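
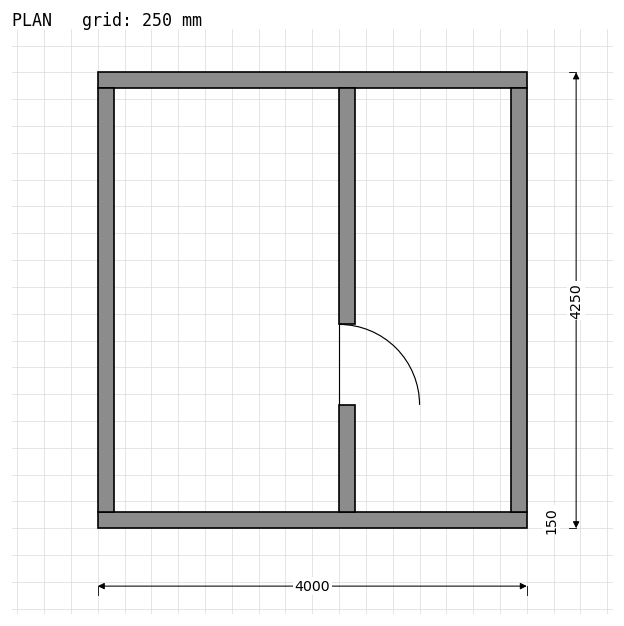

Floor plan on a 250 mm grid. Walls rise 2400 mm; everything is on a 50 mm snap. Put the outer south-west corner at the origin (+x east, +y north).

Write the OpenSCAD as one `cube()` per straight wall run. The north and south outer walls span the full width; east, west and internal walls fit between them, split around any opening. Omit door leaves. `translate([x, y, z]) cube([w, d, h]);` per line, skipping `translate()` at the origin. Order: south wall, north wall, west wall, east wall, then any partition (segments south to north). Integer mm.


cube([4000, 150, 2400]);
translate([0, 4100, 0]) cube([4000, 150, 2400]);
translate([0, 150, 0]) cube([150, 3950, 2400]);
translate([3850, 150, 0]) cube([150, 3950, 2400]);
translate([2250, 150, 0]) cube([150, 1000, 2400]);
translate([2250, 1900, 0]) cube([150, 2200, 2400]);


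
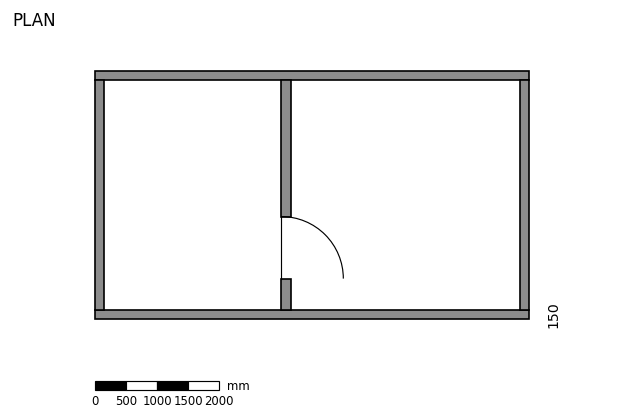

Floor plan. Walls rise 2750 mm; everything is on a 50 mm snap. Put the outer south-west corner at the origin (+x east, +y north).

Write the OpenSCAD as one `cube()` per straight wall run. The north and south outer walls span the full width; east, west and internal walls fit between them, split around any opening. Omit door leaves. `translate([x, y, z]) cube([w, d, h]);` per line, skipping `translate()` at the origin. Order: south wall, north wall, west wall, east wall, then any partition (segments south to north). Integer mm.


cube([7000, 150, 2750]);
translate([0, 3850, 0]) cube([7000, 150, 2750]);
translate([0, 150, 0]) cube([150, 3700, 2750]);
translate([6850, 150, 0]) cube([150, 3700, 2750]);
translate([3000, 150, 0]) cube([150, 500, 2750]);
translate([3000, 1650, 0]) cube([150, 2200, 2750]);


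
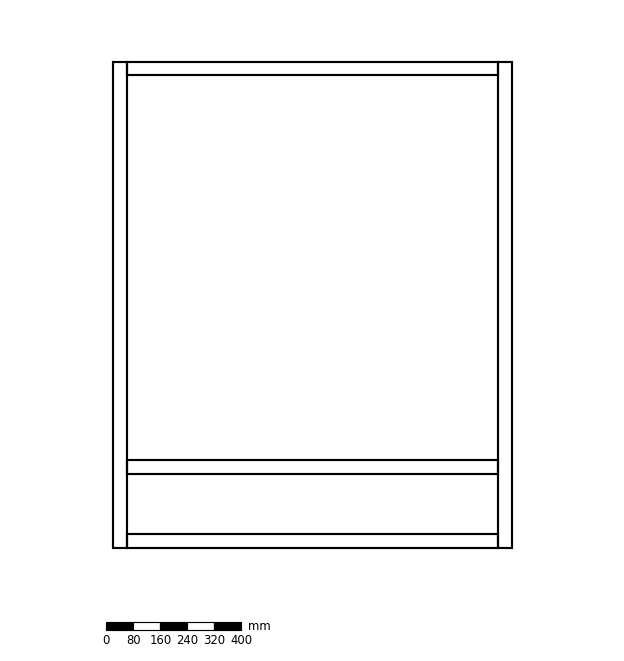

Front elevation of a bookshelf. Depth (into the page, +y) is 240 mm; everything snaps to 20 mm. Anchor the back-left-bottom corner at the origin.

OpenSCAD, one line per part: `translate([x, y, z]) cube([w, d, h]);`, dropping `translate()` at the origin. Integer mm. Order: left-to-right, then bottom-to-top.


cube([40, 240, 1440]);
translate([40, 0, 0]) cube([1100, 240, 40]);
translate([40, 0, 220]) cube([1100, 240, 40]);
translate([40, 0, 1400]) cube([1100, 240, 40]);
translate([1140, 0, 0]) cube([40, 240, 1440]);


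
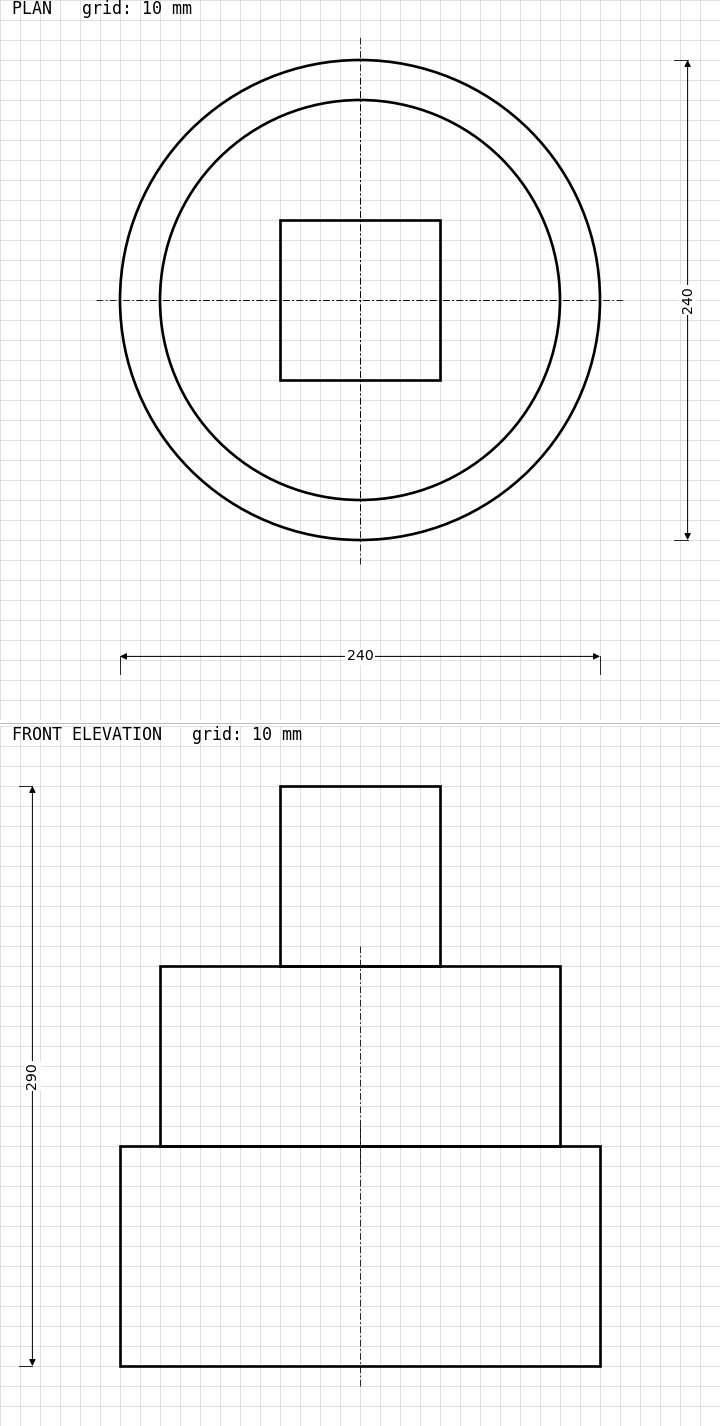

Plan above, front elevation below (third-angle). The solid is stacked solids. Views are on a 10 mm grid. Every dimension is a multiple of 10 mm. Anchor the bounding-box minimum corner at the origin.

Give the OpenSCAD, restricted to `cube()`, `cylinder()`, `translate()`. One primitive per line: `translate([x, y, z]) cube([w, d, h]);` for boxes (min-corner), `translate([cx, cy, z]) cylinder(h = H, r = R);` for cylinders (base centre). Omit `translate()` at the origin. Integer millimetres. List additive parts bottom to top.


translate([120, 120, 0]) cylinder(h = 110, r = 120);
translate([120, 120, 110]) cylinder(h = 90, r = 100);
translate([80, 80, 200]) cube([80, 80, 90]);


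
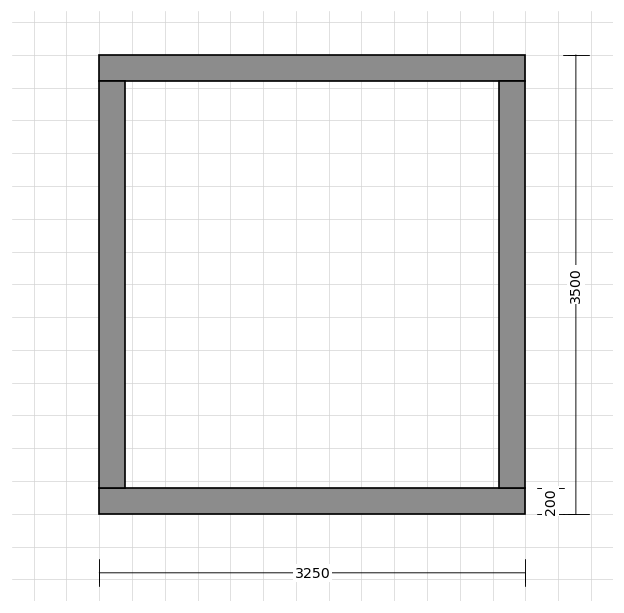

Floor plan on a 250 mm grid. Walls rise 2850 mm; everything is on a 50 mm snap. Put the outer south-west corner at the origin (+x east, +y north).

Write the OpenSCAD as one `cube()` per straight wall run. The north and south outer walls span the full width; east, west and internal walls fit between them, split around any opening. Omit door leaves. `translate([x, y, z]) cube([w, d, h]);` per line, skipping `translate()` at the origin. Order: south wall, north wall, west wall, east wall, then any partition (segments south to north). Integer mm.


cube([3250, 200, 2850]);
translate([0, 3300, 0]) cube([3250, 200, 2850]);
translate([0, 200, 0]) cube([200, 3100, 2850]);
translate([3050, 200, 0]) cube([200, 3100, 2850]);


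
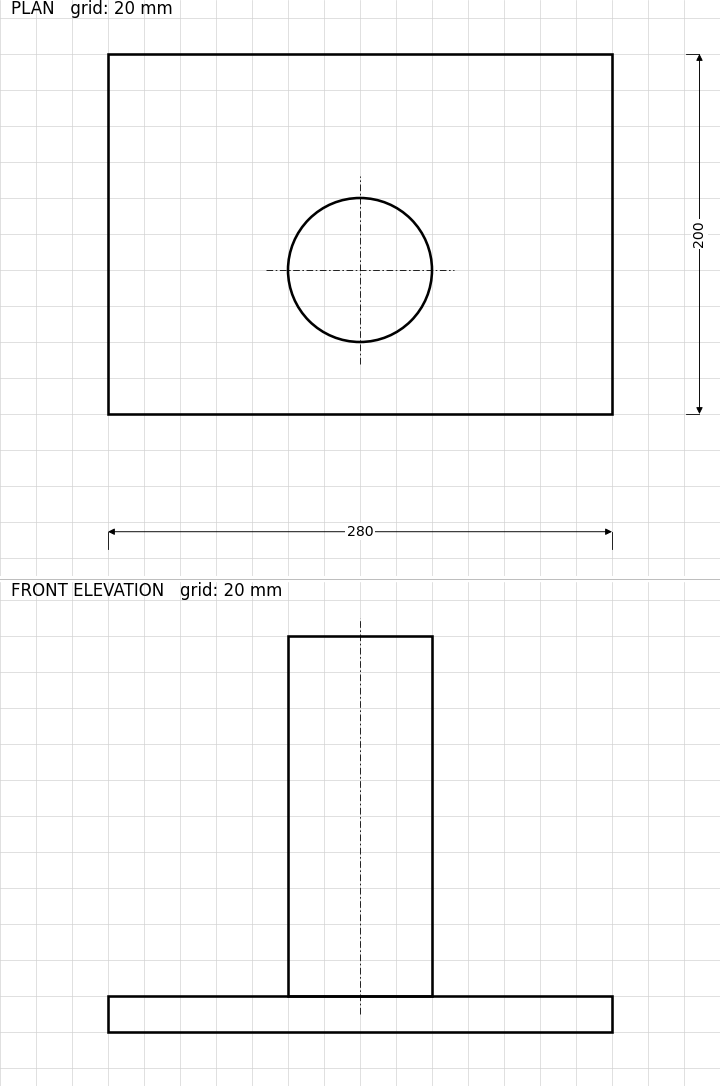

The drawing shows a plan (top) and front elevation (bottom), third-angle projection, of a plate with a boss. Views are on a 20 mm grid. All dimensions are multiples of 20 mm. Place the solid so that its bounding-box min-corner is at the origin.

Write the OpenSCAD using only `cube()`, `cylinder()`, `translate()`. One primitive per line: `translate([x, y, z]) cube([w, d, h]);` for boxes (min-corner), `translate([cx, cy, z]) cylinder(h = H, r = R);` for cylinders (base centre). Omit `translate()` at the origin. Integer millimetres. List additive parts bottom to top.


cube([280, 200, 20]);
translate([140, 80, 20]) cylinder(h = 200, r = 40);


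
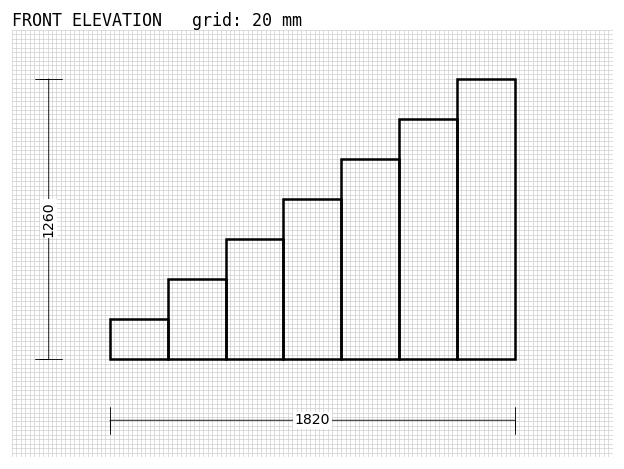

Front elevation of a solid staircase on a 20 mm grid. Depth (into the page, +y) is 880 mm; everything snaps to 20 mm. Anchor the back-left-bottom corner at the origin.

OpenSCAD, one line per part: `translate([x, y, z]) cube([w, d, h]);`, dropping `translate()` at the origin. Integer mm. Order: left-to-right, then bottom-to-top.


cube([260, 880, 180]);
translate([260, 0, 0]) cube([260, 880, 360]);
translate([520, 0, 0]) cube([260, 880, 540]);
translate([780, 0, 0]) cube([260, 880, 720]);
translate([1040, 0, 0]) cube([260, 880, 900]);
translate([1300, 0, 0]) cube([260, 880, 1080]);
translate([1560, 0, 0]) cube([260, 880, 1260]);


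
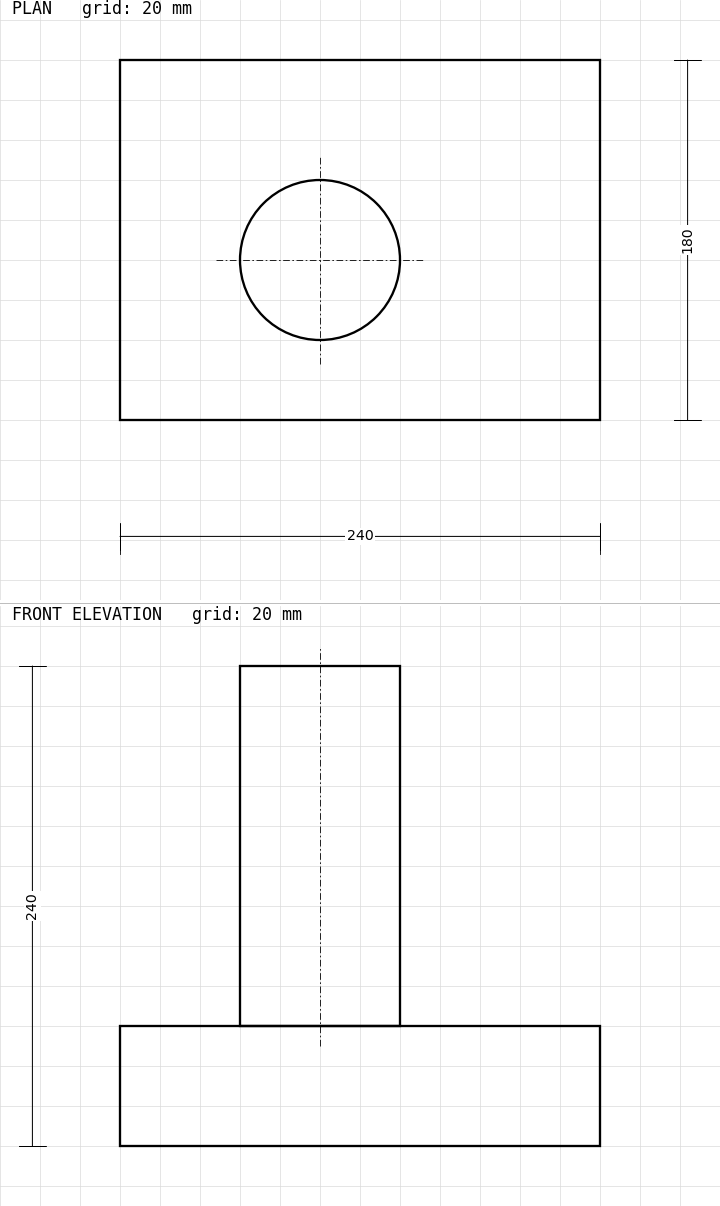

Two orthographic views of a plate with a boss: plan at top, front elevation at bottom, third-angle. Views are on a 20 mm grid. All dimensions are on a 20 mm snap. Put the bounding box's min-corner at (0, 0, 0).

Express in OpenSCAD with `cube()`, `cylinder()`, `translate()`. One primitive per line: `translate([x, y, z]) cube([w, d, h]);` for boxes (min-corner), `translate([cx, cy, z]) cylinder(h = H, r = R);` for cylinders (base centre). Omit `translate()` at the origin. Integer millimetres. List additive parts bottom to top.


cube([240, 180, 60]);
translate([100, 80, 60]) cylinder(h = 180, r = 40);


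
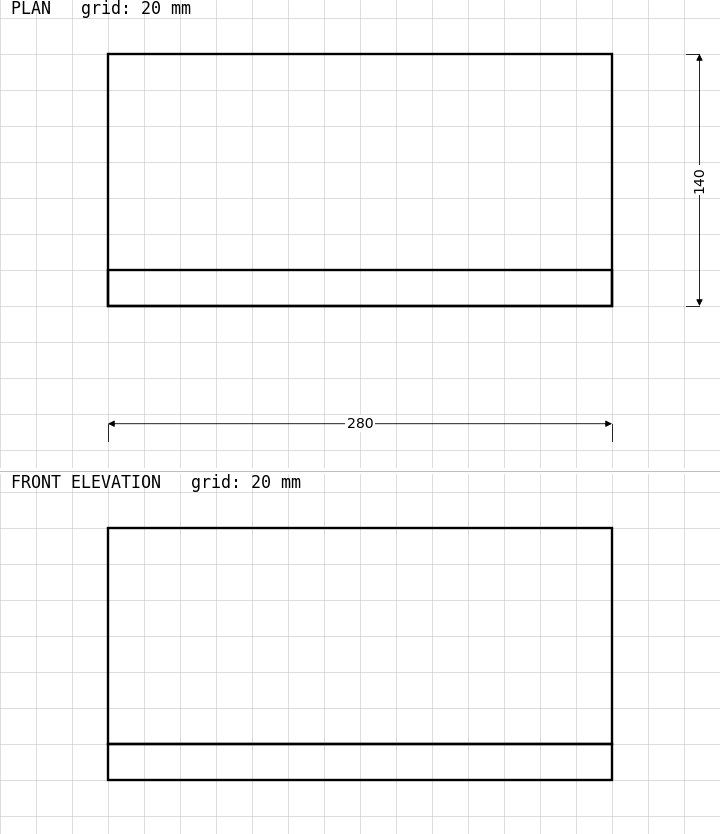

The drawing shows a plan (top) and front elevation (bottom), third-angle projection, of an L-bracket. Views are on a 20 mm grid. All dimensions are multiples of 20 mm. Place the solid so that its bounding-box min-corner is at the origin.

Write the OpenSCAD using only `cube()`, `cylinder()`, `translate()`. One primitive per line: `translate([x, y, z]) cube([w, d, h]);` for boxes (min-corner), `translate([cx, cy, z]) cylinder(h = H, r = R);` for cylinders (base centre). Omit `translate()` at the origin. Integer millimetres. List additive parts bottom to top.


cube([280, 140, 20]);
translate([0, 0, 20]) cube([280, 20, 120]);


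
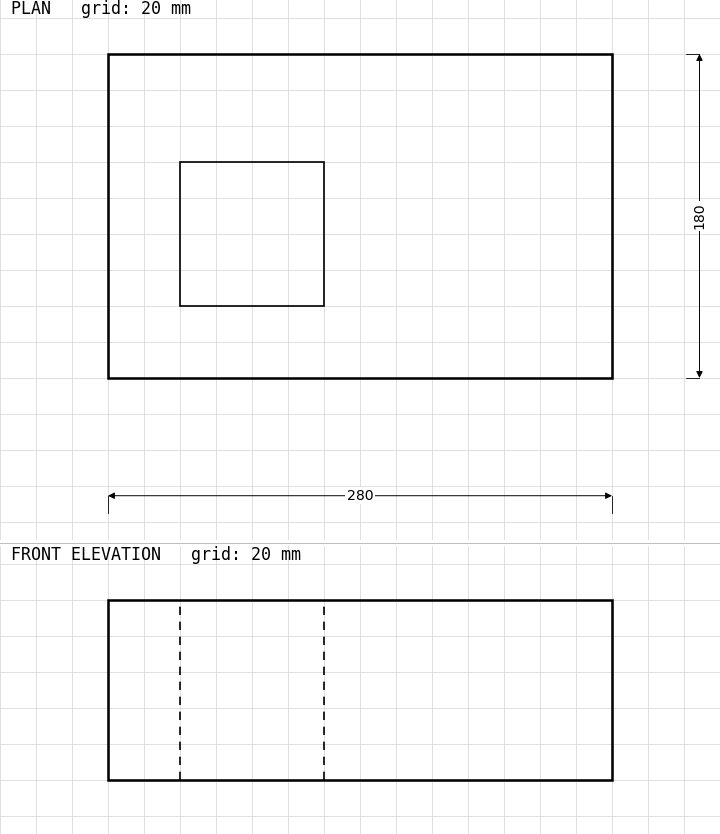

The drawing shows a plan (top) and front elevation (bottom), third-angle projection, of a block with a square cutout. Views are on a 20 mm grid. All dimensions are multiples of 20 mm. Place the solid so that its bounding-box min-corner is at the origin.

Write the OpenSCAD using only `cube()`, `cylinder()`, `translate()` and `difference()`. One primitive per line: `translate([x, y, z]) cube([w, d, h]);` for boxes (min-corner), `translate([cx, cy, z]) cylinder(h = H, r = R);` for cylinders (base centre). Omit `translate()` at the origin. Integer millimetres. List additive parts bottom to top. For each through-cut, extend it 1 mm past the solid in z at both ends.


difference() {
  cube([280, 180, 100]);
  translate([40, 40, -1]) cube([80, 80, 102]);
}


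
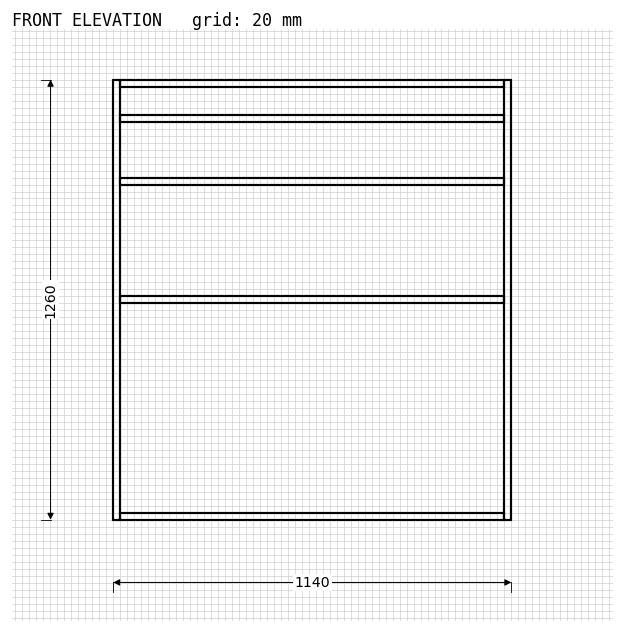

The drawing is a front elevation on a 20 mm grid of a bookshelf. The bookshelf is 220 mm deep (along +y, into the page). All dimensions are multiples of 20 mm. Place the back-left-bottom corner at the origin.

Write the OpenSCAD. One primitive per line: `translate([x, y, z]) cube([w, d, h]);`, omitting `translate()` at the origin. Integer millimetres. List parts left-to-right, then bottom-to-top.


cube([20, 220, 1260]);
translate([20, 0, 0]) cube([1100, 220, 20]);
translate([20, 0, 620]) cube([1100, 220, 20]);
translate([20, 0, 960]) cube([1100, 220, 20]);
translate([20, 0, 1140]) cube([1100, 220, 20]);
translate([20, 0, 1240]) cube([1100, 220, 20]);
translate([1120, 0, 0]) cube([20, 220, 1260]);


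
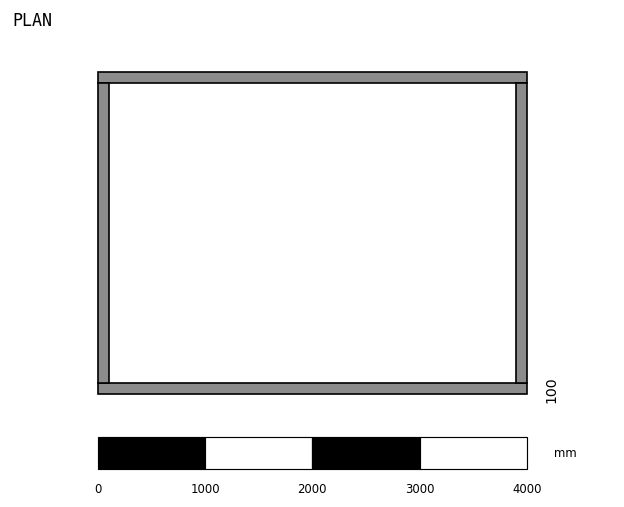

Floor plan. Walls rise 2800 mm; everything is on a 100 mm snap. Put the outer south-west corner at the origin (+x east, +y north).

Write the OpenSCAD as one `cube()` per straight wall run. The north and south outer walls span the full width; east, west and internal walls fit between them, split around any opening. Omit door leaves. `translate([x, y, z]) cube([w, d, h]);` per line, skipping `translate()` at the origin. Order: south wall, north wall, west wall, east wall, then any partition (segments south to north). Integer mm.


cube([4000, 100, 2800]);
translate([0, 2900, 0]) cube([4000, 100, 2800]);
translate([0, 100, 0]) cube([100, 2800, 2800]);
translate([3900, 100, 0]) cube([100, 2800, 2800]);


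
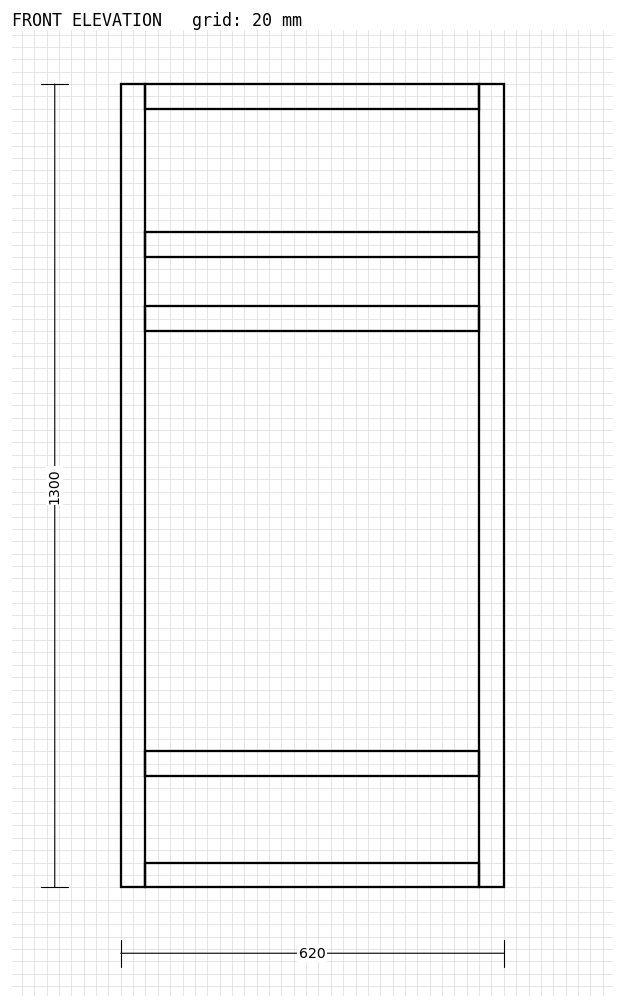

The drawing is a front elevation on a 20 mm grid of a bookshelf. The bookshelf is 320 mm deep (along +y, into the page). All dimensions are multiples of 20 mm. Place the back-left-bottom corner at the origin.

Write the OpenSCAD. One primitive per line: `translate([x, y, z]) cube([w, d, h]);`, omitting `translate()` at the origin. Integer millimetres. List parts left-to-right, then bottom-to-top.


cube([40, 320, 1300]);
translate([40, 0, 0]) cube([540, 320, 40]);
translate([40, 0, 180]) cube([540, 320, 40]);
translate([40, 0, 900]) cube([540, 320, 40]);
translate([40, 0, 1020]) cube([540, 320, 40]);
translate([40, 0, 1260]) cube([540, 320, 40]);
translate([580, 0, 0]) cube([40, 320, 1300]);


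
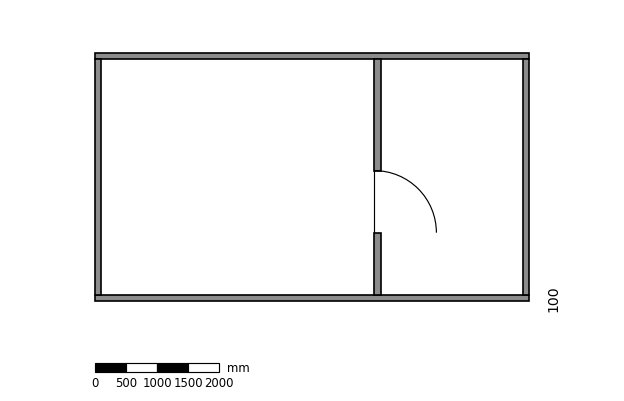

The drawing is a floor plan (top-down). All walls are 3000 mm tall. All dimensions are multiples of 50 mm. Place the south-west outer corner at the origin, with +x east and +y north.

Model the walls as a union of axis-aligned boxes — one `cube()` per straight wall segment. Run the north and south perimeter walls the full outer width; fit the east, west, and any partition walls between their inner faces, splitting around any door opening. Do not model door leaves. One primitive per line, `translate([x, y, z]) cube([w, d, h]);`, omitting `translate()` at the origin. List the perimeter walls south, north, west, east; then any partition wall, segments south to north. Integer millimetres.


cube([7000, 100, 3000]);
translate([0, 3900, 0]) cube([7000, 100, 3000]);
translate([0, 100, 0]) cube([100, 3800, 3000]);
translate([6900, 100, 0]) cube([100, 3800, 3000]);
translate([4500, 100, 0]) cube([100, 1000, 3000]);
translate([4500, 2100, 0]) cube([100, 1800, 3000]);


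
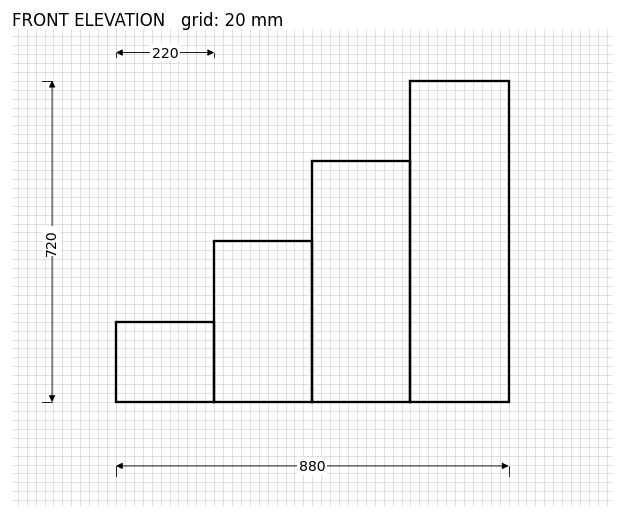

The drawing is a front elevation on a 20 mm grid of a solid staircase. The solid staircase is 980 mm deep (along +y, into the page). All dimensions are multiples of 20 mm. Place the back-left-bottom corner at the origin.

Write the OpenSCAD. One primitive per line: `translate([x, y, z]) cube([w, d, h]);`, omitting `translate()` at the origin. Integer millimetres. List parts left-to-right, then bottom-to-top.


cube([220, 980, 180]);
translate([220, 0, 0]) cube([220, 980, 360]);
translate([440, 0, 0]) cube([220, 980, 540]);
translate([660, 0, 0]) cube([220, 980, 720]);


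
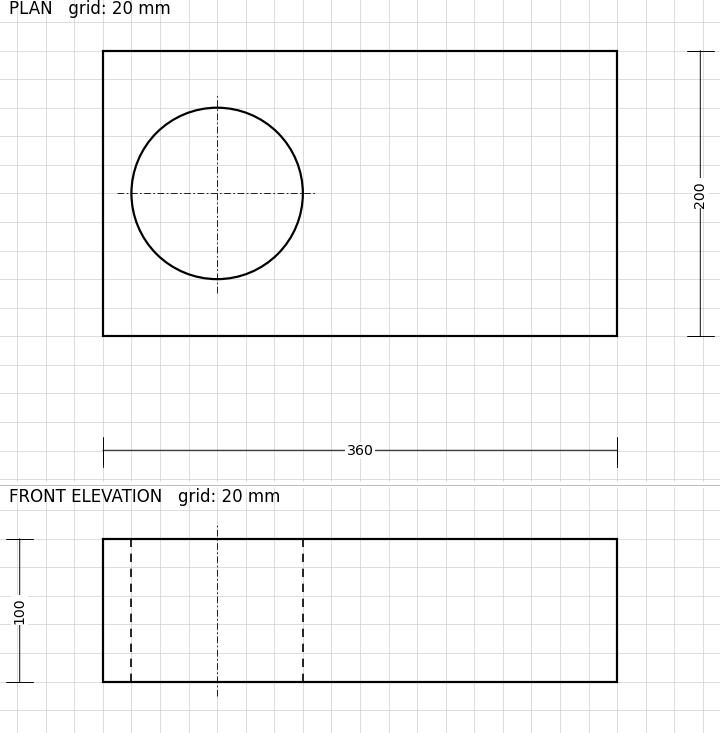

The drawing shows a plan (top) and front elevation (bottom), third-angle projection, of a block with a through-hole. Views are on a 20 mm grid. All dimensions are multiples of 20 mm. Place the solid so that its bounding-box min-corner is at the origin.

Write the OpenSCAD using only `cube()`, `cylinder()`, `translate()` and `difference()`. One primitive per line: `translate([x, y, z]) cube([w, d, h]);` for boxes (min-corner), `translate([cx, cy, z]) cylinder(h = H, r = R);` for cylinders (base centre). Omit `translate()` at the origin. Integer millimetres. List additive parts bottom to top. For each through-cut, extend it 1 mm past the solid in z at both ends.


difference() {
  cube([360, 200, 100]);
  translate([80, 100, -1]) cylinder(h = 102, r = 60);
}


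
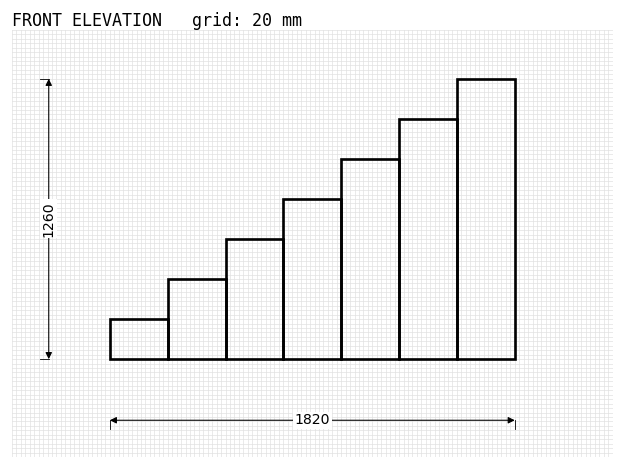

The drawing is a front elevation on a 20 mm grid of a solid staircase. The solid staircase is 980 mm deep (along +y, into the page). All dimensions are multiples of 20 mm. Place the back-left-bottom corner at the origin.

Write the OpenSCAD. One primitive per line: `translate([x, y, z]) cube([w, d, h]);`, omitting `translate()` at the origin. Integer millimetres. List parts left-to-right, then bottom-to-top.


cube([260, 980, 180]);
translate([260, 0, 0]) cube([260, 980, 360]);
translate([520, 0, 0]) cube([260, 980, 540]);
translate([780, 0, 0]) cube([260, 980, 720]);
translate([1040, 0, 0]) cube([260, 980, 900]);
translate([1300, 0, 0]) cube([260, 980, 1080]);
translate([1560, 0, 0]) cube([260, 980, 1260]);


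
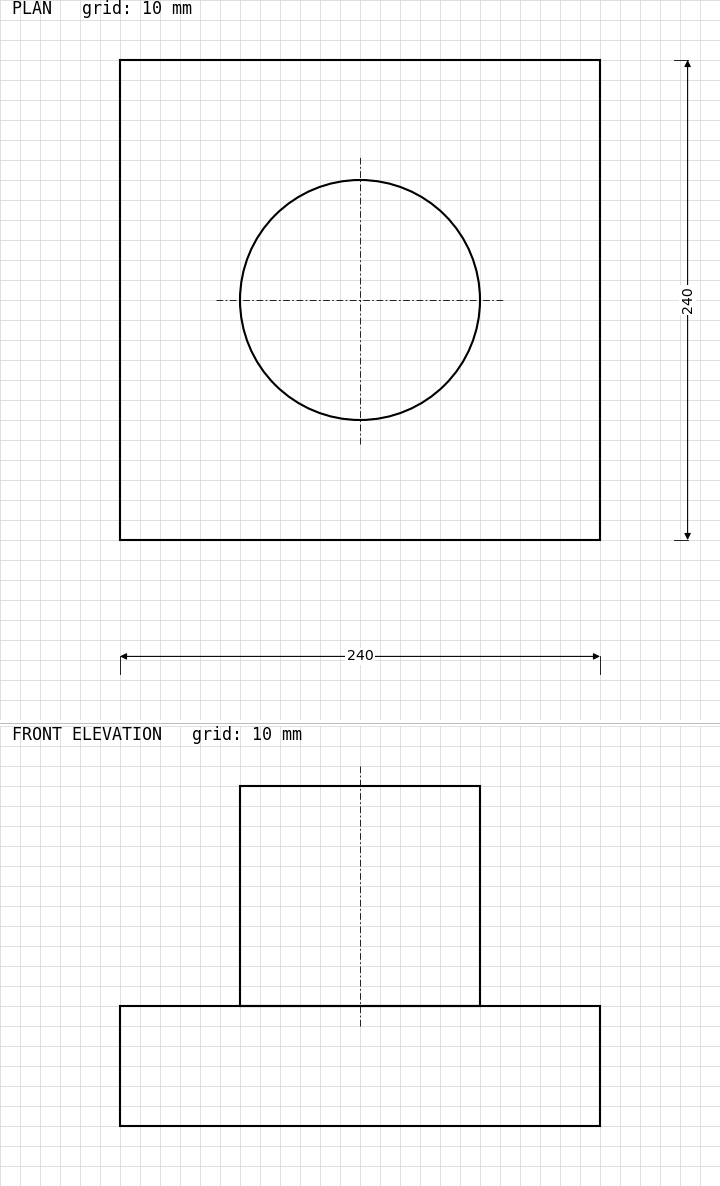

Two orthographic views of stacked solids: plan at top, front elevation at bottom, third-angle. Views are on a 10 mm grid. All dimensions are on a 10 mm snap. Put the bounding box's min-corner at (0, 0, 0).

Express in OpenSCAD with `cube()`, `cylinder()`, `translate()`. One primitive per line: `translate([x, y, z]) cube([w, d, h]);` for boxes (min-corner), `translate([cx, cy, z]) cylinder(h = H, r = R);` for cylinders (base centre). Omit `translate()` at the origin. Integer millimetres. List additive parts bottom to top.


cube([240, 240, 60]);
translate([120, 120, 60]) cylinder(h = 110, r = 60);


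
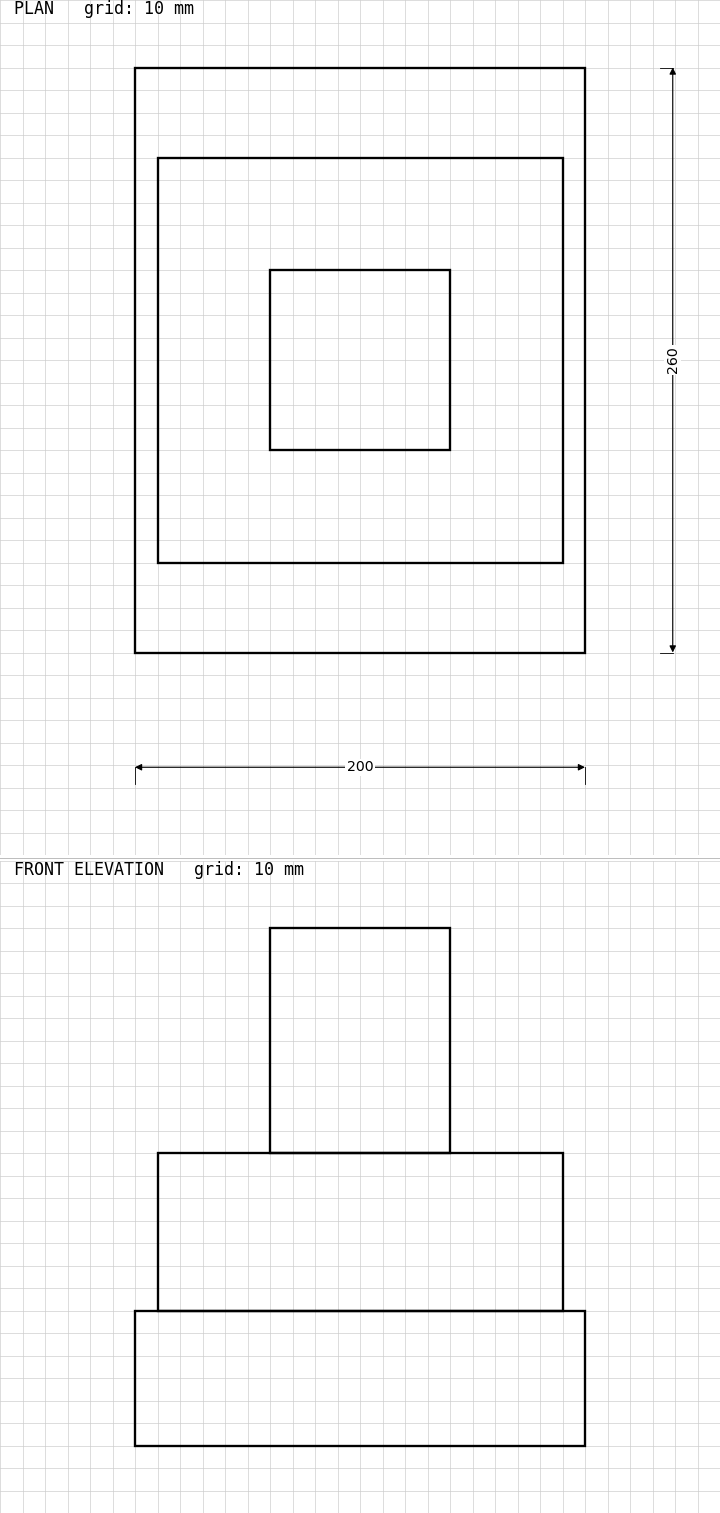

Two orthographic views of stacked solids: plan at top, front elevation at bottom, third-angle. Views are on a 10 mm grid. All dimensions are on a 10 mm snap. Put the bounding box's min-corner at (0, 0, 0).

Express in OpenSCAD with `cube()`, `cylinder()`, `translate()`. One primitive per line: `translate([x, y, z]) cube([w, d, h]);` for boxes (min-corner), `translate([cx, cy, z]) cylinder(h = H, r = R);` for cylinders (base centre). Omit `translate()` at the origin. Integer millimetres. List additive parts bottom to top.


cube([200, 260, 60]);
translate([10, 40, 60]) cube([180, 180, 70]);
translate([60, 90, 130]) cube([80, 80, 100]);


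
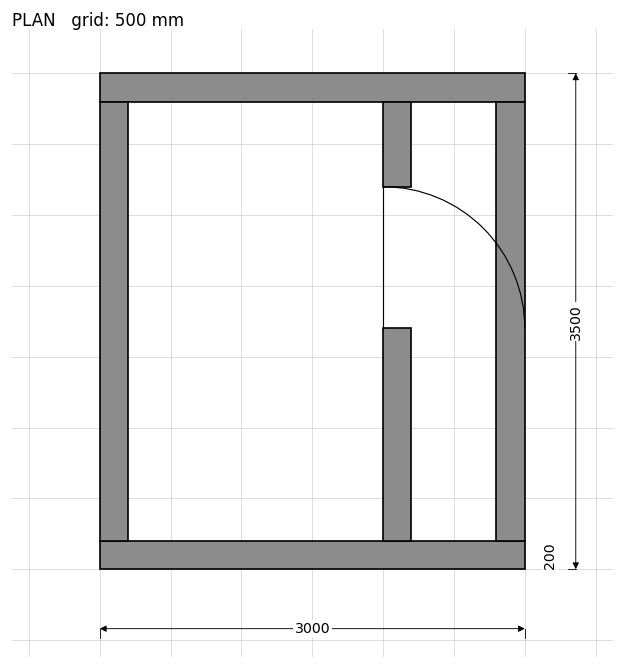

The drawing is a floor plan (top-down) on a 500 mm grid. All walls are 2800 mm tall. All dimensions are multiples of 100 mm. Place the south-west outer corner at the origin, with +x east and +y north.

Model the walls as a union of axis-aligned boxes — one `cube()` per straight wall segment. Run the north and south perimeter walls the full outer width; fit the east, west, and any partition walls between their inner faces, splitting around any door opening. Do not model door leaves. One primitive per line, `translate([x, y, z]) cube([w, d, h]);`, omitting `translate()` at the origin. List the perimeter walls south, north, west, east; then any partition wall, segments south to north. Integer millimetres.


cube([3000, 200, 2800]);
translate([0, 3300, 0]) cube([3000, 200, 2800]);
translate([0, 200, 0]) cube([200, 3100, 2800]);
translate([2800, 200, 0]) cube([200, 3100, 2800]);
translate([2000, 200, 0]) cube([200, 1500, 2800]);
translate([2000, 2700, 0]) cube([200, 600, 2800]);


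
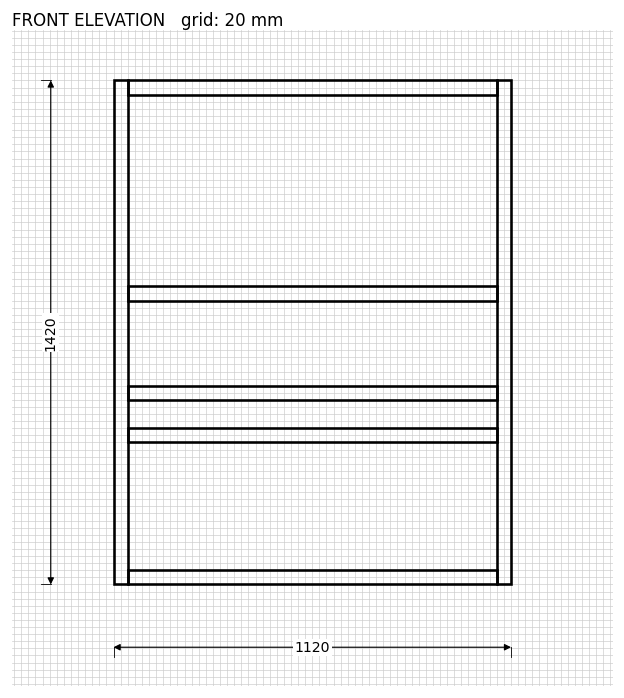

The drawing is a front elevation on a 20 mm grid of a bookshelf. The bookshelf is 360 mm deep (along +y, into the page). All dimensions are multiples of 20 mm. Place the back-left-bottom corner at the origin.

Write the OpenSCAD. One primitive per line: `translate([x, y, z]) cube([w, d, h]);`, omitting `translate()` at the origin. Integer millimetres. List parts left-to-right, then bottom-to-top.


cube([40, 360, 1420]);
translate([40, 0, 0]) cube([1040, 360, 40]);
translate([40, 0, 400]) cube([1040, 360, 40]);
translate([40, 0, 520]) cube([1040, 360, 40]);
translate([40, 0, 800]) cube([1040, 360, 40]);
translate([40, 0, 1380]) cube([1040, 360, 40]);
translate([1080, 0, 0]) cube([40, 360, 1420]);


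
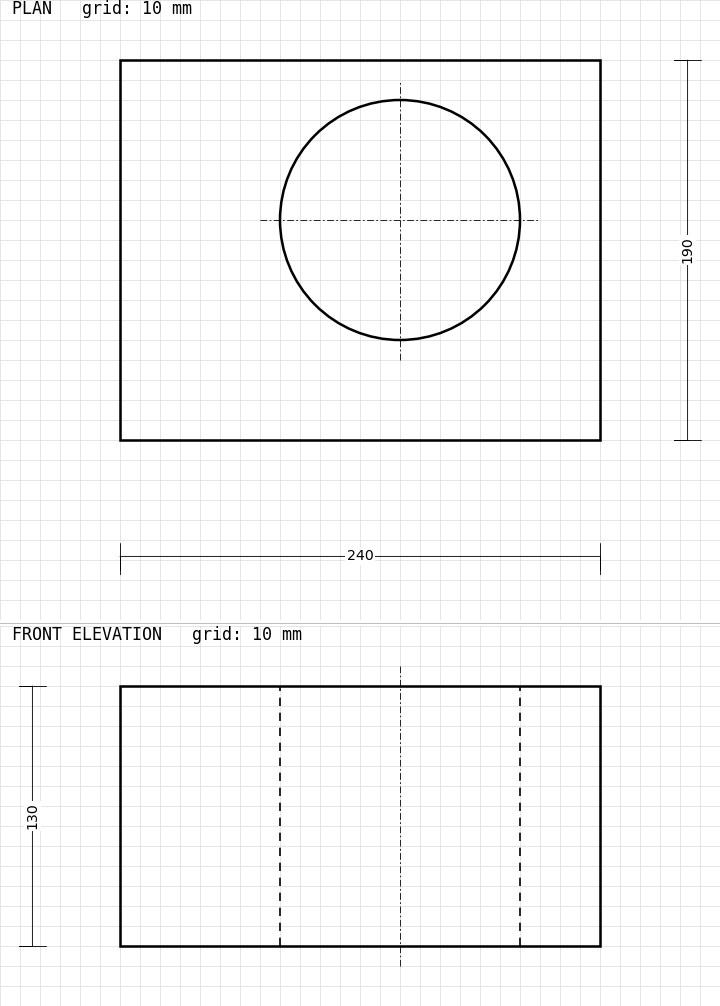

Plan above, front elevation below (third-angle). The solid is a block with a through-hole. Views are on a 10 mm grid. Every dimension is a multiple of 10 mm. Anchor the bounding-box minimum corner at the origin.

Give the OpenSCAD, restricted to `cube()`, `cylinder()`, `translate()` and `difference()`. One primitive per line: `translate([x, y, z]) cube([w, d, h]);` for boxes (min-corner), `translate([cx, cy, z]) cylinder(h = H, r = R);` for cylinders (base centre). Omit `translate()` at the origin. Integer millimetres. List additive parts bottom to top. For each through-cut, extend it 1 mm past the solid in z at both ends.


difference() {
  cube([240, 190, 130]);
  translate([140, 110, -1]) cylinder(h = 132, r = 60);
}


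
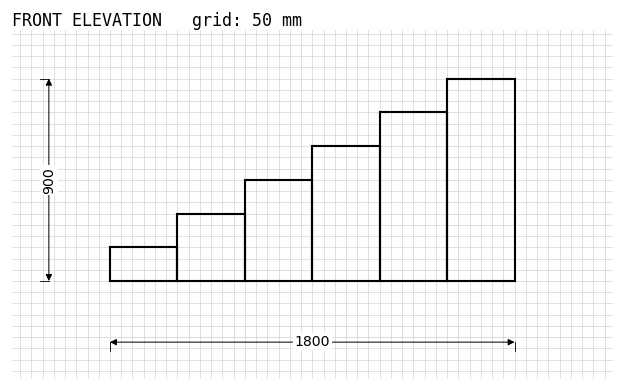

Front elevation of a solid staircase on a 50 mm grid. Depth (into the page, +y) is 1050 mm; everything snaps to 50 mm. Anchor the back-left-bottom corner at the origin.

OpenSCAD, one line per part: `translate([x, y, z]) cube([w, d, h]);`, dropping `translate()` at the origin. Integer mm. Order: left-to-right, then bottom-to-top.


cube([300, 1050, 150]);
translate([300, 0, 0]) cube([300, 1050, 300]);
translate([600, 0, 0]) cube([300, 1050, 450]);
translate([900, 0, 0]) cube([300, 1050, 600]);
translate([1200, 0, 0]) cube([300, 1050, 750]);
translate([1500, 0, 0]) cube([300, 1050, 900]);


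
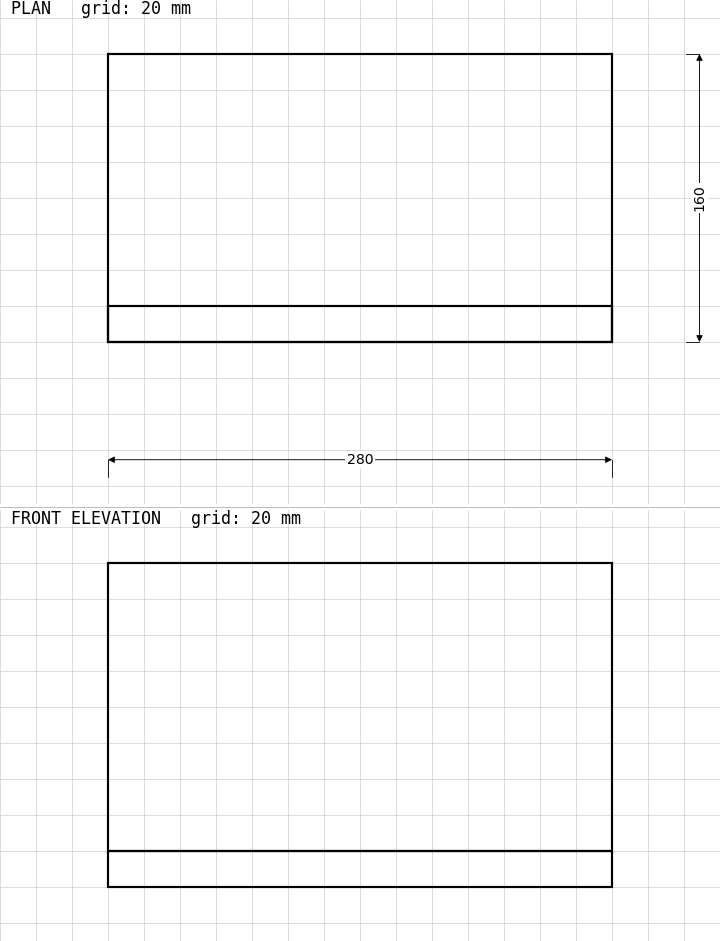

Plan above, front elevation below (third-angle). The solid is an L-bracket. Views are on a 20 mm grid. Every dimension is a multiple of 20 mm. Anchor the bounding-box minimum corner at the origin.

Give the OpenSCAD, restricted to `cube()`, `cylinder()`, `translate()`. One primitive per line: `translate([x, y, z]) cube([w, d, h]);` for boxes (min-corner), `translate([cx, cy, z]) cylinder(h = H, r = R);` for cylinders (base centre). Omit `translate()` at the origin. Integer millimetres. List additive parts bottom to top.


cube([280, 160, 20]);
translate([0, 0, 20]) cube([280, 20, 160]);


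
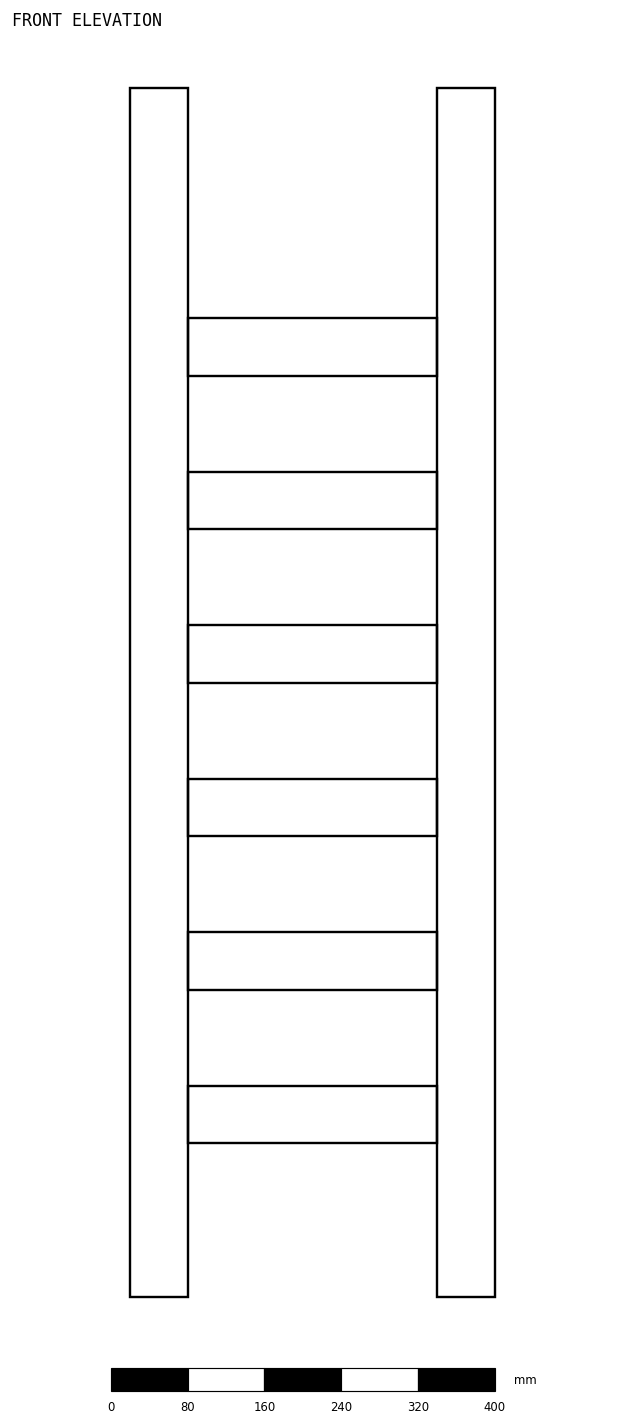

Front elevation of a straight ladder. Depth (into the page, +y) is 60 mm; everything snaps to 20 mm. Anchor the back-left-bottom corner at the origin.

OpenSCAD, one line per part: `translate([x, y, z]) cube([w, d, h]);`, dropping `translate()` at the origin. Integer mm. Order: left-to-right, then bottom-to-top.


cube([60, 60, 1260]);
translate([60, 0, 160]) cube([260, 60, 60]);
translate([60, 0, 320]) cube([260, 60, 60]);
translate([60, 0, 480]) cube([260, 60, 60]);
translate([60, 0, 640]) cube([260, 60, 60]);
translate([60, 0, 800]) cube([260, 60, 60]);
translate([60, 0, 960]) cube([260, 60, 60]);
translate([320, 0, 0]) cube([60, 60, 1260]);


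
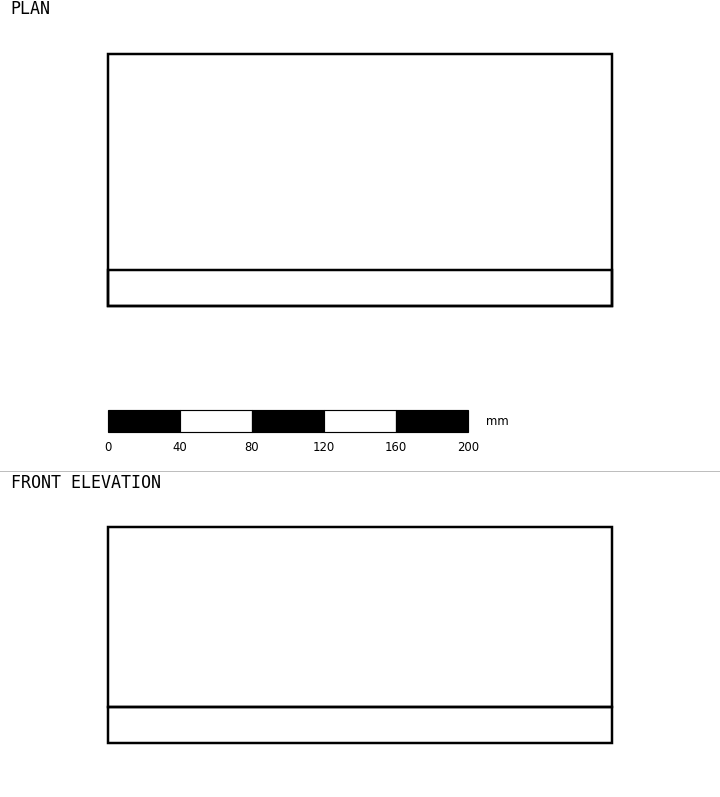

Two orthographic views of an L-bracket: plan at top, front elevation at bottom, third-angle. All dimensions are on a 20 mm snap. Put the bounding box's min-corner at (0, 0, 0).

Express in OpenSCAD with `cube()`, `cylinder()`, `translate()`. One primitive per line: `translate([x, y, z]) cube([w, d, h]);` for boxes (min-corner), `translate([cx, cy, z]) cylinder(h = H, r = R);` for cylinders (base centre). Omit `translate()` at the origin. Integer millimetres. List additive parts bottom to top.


cube([280, 140, 20]);
translate([0, 0, 20]) cube([280, 20, 100]);


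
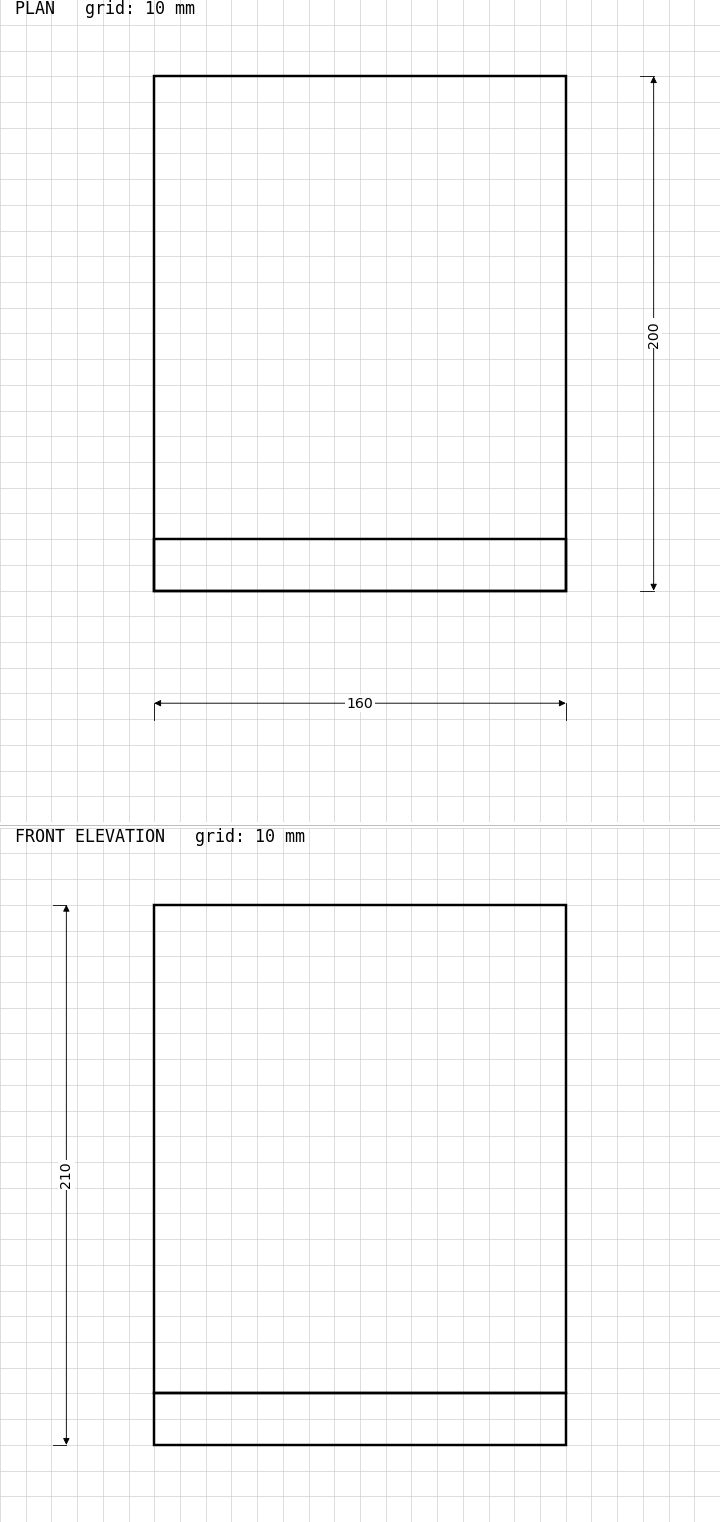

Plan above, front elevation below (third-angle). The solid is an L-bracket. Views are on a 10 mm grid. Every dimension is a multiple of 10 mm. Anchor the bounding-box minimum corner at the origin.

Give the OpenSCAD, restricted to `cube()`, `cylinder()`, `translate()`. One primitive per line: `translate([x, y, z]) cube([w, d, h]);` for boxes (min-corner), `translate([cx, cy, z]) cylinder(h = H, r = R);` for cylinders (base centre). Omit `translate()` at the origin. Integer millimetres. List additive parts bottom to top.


cube([160, 200, 20]);
translate([0, 0, 20]) cube([160, 20, 190]);


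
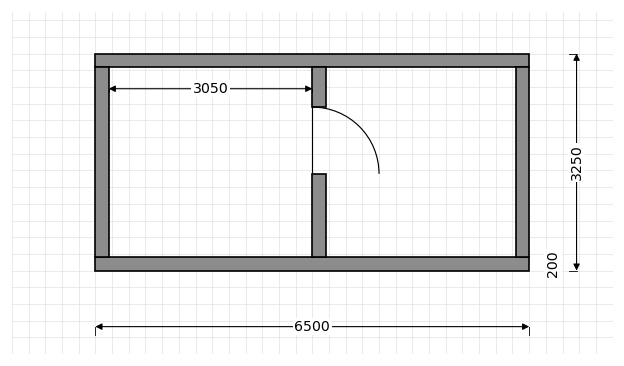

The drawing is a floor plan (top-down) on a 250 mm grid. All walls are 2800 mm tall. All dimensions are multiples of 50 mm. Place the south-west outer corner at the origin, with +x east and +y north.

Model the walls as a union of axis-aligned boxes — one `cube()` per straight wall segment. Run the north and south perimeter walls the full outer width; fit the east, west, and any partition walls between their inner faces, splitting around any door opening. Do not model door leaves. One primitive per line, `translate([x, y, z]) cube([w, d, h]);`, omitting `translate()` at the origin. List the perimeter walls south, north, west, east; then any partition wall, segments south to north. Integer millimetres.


cube([6500, 200, 2800]);
translate([0, 3050, 0]) cube([6500, 200, 2800]);
translate([0, 200, 0]) cube([200, 2850, 2800]);
translate([6300, 200, 0]) cube([200, 2850, 2800]);
translate([3250, 200, 0]) cube([200, 1250, 2800]);
translate([3250, 2450, 0]) cube([200, 600, 2800]);


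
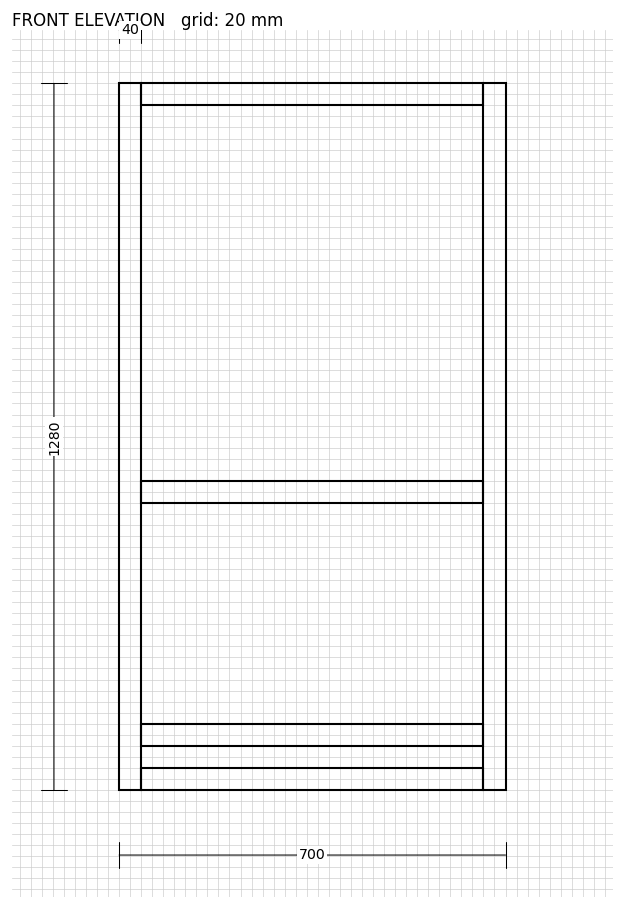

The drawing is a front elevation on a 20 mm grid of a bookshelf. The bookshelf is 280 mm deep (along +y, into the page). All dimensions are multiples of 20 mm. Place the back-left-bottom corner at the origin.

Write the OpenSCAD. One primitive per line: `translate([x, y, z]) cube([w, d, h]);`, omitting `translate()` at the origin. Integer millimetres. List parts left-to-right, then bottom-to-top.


cube([40, 280, 1280]);
translate([40, 0, 0]) cube([620, 280, 40]);
translate([40, 0, 80]) cube([620, 280, 40]);
translate([40, 0, 520]) cube([620, 280, 40]);
translate([40, 0, 1240]) cube([620, 280, 40]);
translate([660, 0, 0]) cube([40, 280, 1280]);


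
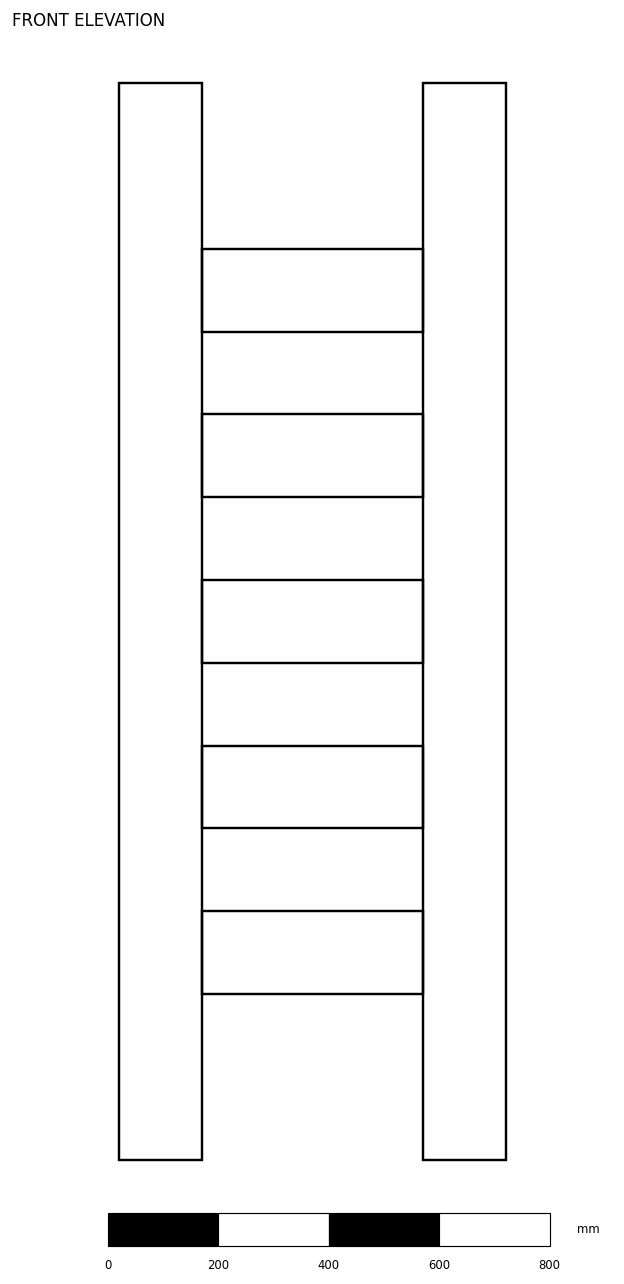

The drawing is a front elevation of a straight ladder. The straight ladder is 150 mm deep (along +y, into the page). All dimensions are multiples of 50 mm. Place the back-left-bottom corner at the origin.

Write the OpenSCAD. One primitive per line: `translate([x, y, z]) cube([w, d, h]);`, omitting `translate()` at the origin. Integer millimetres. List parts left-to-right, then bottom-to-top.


cube([150, 150, 1950]);
translate([150, 0, 300]) cube([400, 150, 150]);
translate([150, 0, 600]) cube([400, 150, 150]);
translate([150, 0, 900]) cube([400, 150, 150]);
translate([150, 0, 1200]) cube([400, 150, 150]);
translate([150, 0, 1500]) cube([400, 150, 150]);
translate([550, 0, 0]) cube([150, 150, 1950]);


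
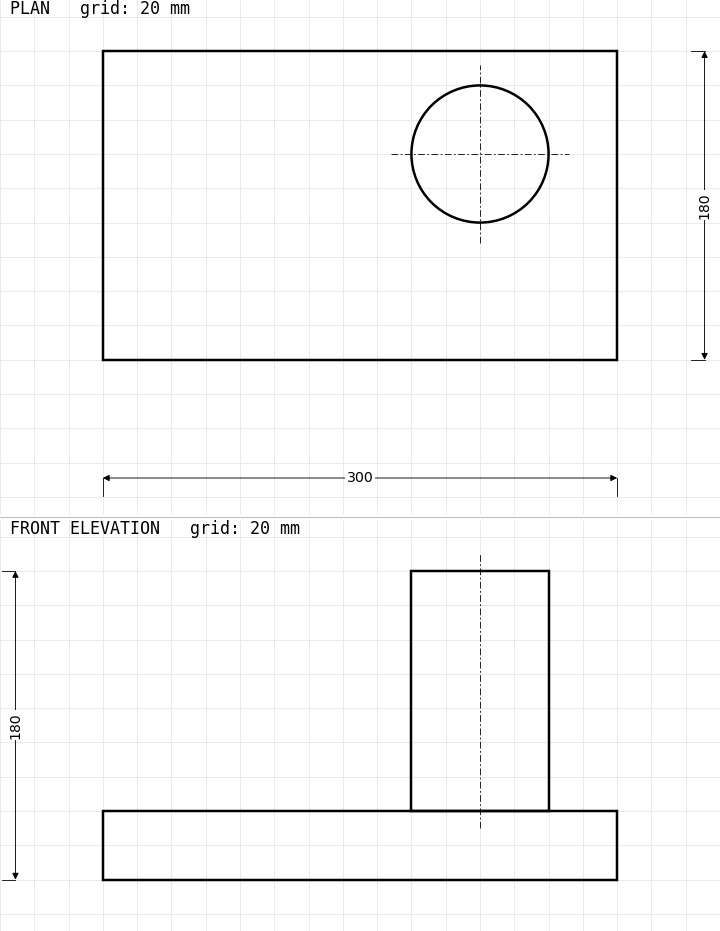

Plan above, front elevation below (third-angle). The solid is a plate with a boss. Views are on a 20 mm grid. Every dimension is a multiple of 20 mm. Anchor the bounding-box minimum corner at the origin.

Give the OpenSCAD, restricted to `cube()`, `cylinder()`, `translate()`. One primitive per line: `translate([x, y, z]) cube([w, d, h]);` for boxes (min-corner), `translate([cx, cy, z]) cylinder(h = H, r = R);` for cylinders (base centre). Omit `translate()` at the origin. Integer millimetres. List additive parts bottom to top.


cube([300, 180, 40]);
translate([220, 120, 40]) cylinder(h = 140, r = 40);


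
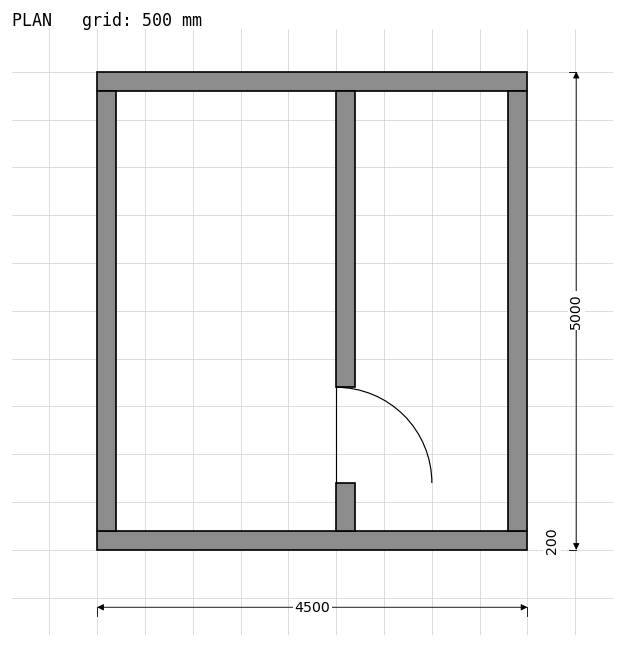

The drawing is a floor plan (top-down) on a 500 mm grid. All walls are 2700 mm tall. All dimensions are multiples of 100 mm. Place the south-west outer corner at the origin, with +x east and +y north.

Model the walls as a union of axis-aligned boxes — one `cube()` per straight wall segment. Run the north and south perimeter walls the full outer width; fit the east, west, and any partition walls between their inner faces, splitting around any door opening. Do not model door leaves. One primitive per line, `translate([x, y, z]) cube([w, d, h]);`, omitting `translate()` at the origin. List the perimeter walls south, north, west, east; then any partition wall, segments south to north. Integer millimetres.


cube([4500, 200, 2700]);
translate([0, 4800, 0]) cube([4500, 200, 2700]);
translate([0, 200, 0]) cube([200, 4600, 2700]);
translate([4300, 200, 0]) cube([200, 4600, 2700]);
translate([2500, 200, 0]) cube([200, 500, 2700]);
translate([2500, 1700, 0]) cube([200, 3100, 2700]);


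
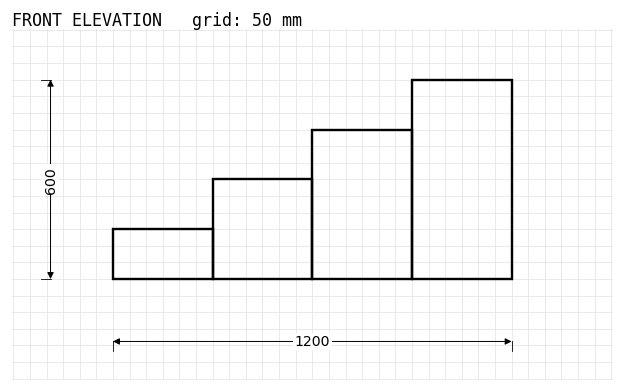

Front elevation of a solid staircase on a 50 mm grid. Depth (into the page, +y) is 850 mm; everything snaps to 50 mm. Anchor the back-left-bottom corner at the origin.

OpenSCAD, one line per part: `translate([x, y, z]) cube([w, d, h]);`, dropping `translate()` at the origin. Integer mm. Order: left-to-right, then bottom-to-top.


cube([300, 850, 150]);
translate([300, 0, 0]) cube([300, 850, 300]);
translate([600, 0, 0]) cube([300, 850, 450]);
translate([900, 0, 0]) cube([300, 850, 600]);


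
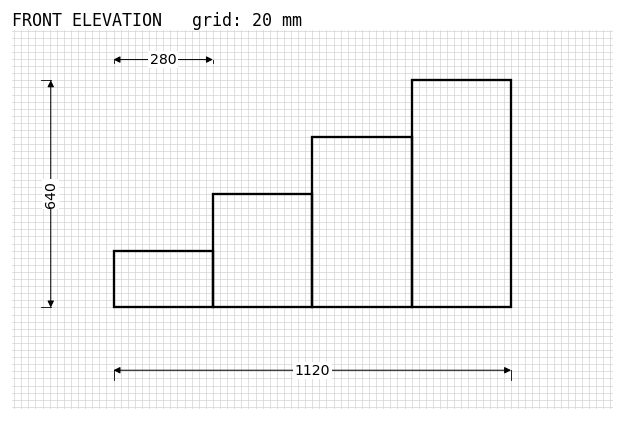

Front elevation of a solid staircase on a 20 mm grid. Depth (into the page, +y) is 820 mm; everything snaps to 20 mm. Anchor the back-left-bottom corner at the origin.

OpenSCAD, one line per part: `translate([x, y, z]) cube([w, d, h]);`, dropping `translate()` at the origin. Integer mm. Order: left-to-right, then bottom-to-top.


cube([280, 820, 160]);
translate([280, 0, 0]) cube([280, 820, 320]);
translate([560, 0, 0]) cube([280, 820, 480]);
translate([840, 0, 0]) cube([280, 820, 640]);


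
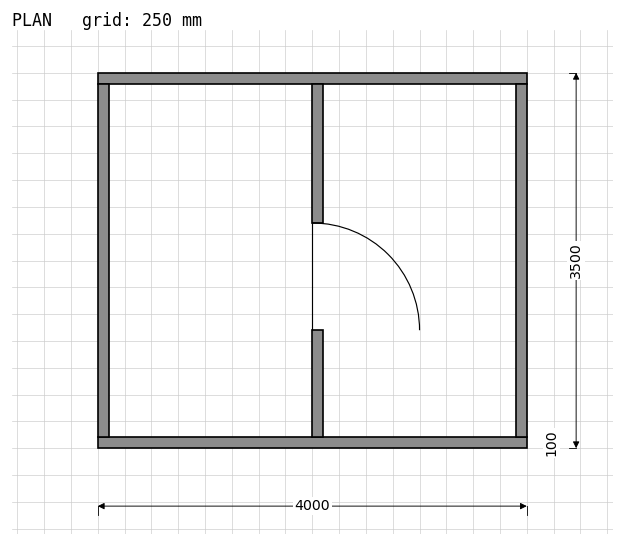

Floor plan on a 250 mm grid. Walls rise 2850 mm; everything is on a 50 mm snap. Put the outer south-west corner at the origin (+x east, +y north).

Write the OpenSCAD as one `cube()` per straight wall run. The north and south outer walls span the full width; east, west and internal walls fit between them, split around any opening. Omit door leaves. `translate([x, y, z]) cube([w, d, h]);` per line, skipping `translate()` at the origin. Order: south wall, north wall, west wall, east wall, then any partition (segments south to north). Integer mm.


cube([4000, 100, 2850]);
translate([0, 3400, 0]) cube([4000, 100, 2850]);
translate([0, 100, 0]) cube([100, 3300, 2850]);
translate([3900, 100, 0]) cube([100, 3300, 2850]);
translate([2000, 100, 0]) cube([100, 1000, 2850]);
translate([2000, 2100, 0]) cube([100, 1300, 2850]);


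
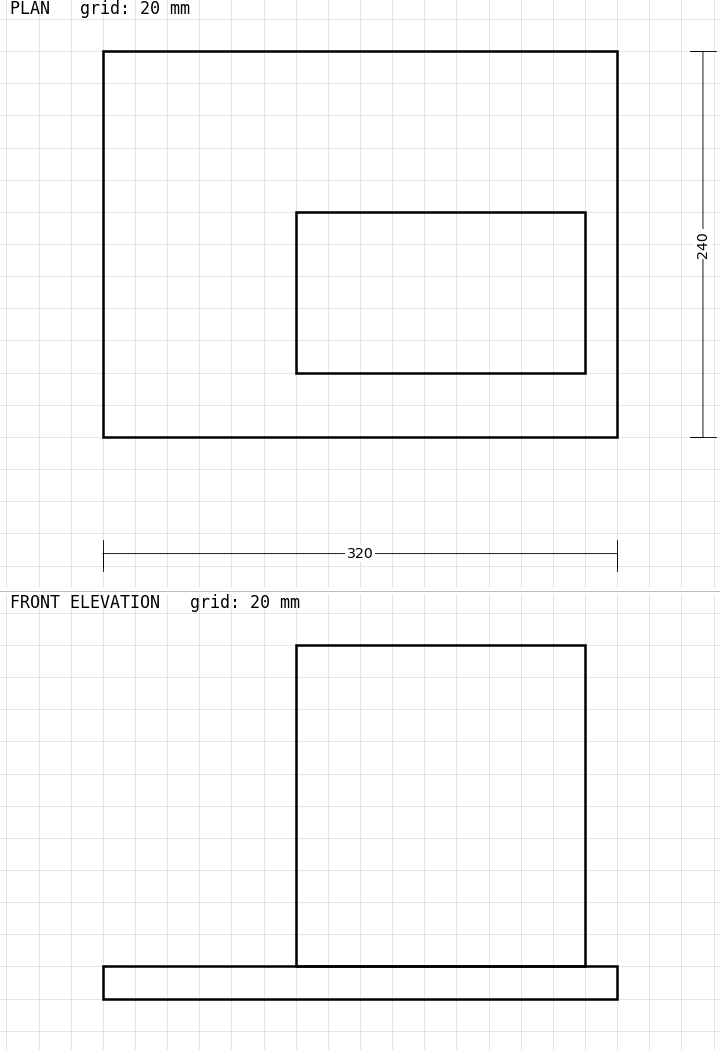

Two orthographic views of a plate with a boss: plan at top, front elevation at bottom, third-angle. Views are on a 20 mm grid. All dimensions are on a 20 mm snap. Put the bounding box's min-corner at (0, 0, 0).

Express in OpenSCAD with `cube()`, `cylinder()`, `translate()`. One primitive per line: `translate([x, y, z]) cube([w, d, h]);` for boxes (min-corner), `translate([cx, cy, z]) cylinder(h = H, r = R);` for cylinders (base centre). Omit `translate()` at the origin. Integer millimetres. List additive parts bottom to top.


cube([320, 240, 20]);
translate([120, 40, 20]) cube([180, 100, 200]);


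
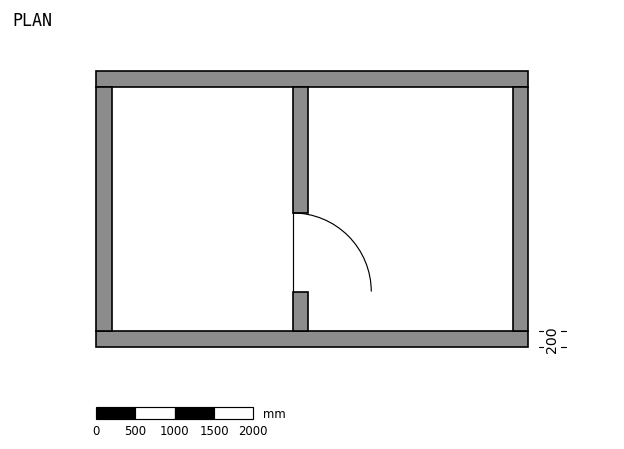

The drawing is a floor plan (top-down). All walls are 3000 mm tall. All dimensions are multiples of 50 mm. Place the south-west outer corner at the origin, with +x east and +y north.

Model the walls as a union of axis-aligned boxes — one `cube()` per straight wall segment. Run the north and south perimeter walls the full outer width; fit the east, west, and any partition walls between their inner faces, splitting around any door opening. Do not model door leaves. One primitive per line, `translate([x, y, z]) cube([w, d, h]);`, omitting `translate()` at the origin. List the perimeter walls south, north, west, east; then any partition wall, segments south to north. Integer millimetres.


cube([5500, 200, 3000]);
translate([0, 3300, 0]) cube([5500, 200, 3000]);
translate([0, 200, 0]) cube([200, 3100, 3000]);
translate([5300, 200, 0]) cube([200, 3100, 3000]);
translate([2500, 200, 0]) cube([200, 500, 3000]);
translate([2500, 1700, 0]) cube([200, 1600, 3000]);


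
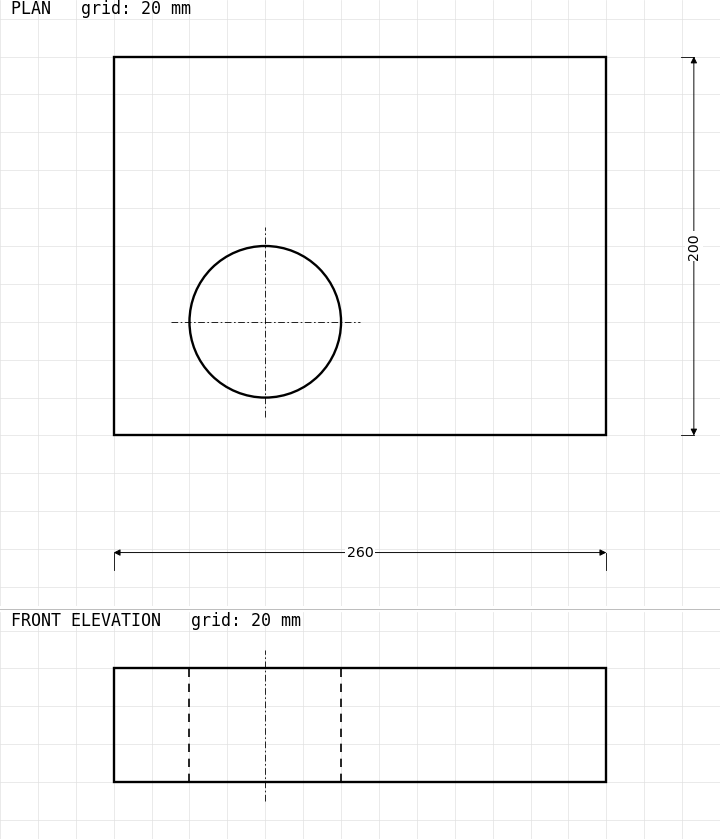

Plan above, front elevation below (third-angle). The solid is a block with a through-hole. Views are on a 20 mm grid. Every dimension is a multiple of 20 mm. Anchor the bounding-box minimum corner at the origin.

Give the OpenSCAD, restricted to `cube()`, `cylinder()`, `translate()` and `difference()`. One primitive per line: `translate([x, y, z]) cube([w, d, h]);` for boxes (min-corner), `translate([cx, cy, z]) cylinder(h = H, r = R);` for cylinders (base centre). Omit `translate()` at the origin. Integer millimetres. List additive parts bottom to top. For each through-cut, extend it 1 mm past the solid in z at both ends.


difference() {
  cube([260, 200, 60]);
  translate([80, 60, -1]) cylinder(h = 62, r = 40);
}


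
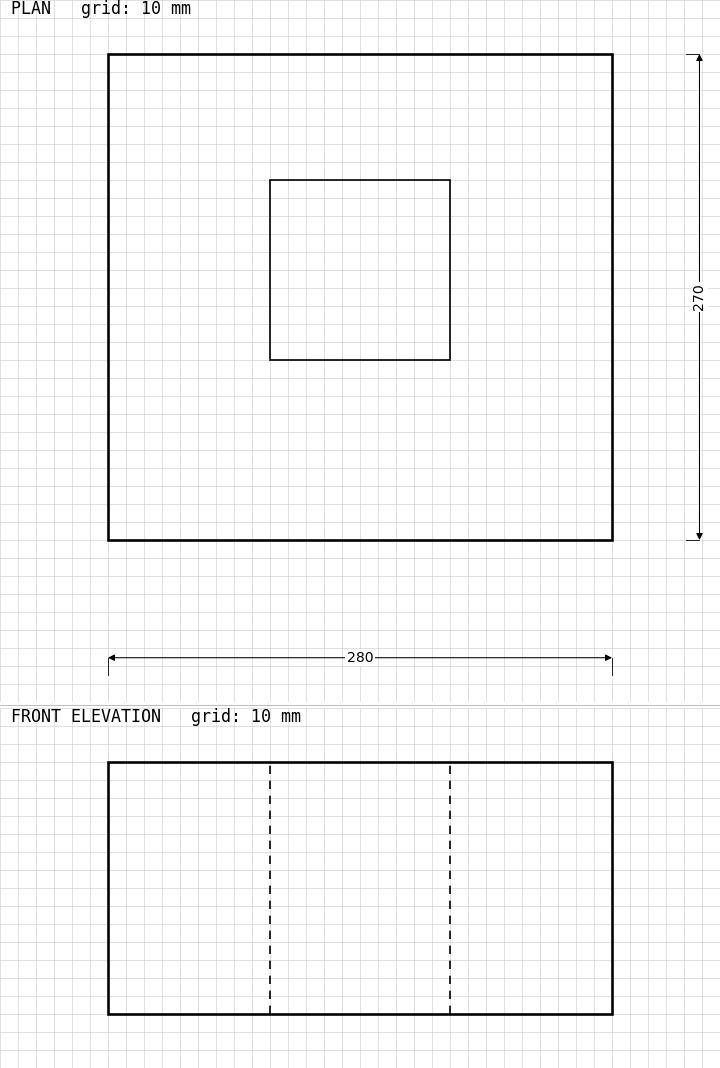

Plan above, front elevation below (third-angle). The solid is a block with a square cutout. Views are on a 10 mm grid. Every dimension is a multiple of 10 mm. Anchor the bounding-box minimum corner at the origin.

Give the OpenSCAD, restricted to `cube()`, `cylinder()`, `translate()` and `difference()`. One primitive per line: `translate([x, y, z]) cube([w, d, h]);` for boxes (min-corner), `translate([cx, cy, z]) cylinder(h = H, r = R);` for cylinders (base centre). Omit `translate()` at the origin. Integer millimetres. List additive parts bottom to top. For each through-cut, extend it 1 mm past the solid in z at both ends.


difference() {
  cube([280, 270, 140]);
  translate([90, 100, -1]) cube([100, 100, 142]);
}
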